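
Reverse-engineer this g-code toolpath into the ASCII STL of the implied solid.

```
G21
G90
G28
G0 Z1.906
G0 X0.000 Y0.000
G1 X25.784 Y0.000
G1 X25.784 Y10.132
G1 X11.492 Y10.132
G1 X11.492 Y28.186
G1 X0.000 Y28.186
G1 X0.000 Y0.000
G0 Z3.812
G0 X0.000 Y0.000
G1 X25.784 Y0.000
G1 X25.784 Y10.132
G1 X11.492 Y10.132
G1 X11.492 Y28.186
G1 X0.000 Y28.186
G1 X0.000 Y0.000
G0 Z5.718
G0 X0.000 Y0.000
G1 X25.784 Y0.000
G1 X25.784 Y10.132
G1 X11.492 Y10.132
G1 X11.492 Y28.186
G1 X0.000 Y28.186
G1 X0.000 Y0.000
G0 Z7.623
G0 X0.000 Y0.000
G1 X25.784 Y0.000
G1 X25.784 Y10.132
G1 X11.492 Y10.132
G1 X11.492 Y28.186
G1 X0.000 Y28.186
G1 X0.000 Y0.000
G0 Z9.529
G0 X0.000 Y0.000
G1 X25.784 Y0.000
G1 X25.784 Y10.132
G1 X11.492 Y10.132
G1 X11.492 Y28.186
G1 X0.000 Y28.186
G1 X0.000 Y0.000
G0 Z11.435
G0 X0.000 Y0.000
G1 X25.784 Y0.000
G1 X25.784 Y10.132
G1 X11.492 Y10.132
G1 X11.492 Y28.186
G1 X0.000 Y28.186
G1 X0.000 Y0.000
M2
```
solid part
  facet normal 0.0000 0.0000 -1.0000
    outer loop
      vertex 25.784 10.132 0.000
      vertex 25.784 0.000 0.000
      vertex 0.000 0.000 0.000
    endloop
  endfacet
  facet normal 0.0000 0.0000 -1.0000
    outer loop
      vertex 11.492 10.132 0.000
      vertex 25.784 10.132 0.000
      vertex 0.000 0.000 0.000
    endloop
  endfacet
  facet normal 0.0000 0.0000 -1.0000
    outer loop
      vertex 11.492 28.186 0.000
      vertex 11.492 10.132 0.000
      vertex 0.000 0.000 0.000
    endloop
  endfacet
  facet normal 0.0000 0.0000 -1.0000
    outer loop
      vertex 0.000 28.186 0.000
      vertex 11.492 28.186 0.000
      vertex 0.000 0.000 0.000
    endloop
  endfacet
  facet normal 0.0000 0.0000 1.0000
    outer loop
      vertex 0.000 0.000 11.435
      vertex 25.784 0.000 11.435
      vertex 25.784 10.132 11.435
    endloop
  endfacet
  facet normal 0.0000 0.0000 1.0000
    outer loop
      vertex 0.000 0.000 11.435
      vertex 25.784 10.132 11.435
      vertex 11.492 10.132 11.435
    endloop
  endfacet
  facet normal 0.0000 0.0000 1.0000
    outer loop
      vertex 0.000 0.000 11.435
      vertex 11.492 10.132 11.435
      vertex 11.492 28.186 11.435
    endloop
  endfacet
  facet normal 0.0000 0.0000 1.0000
    outer loop
      vertex 0.000 0.000 11.435
      vertex 11.492 28.186 11.435
      vertex 0.000 28.186 11.435
    endloop
  endfacet
  facet normal 0.0000 -1.0000 0.0000
    outer loop
      vertex 0.000 0.000 0.000
      vertex 25.784 0.000 0.000
      vertex 25.784 0.000 11.435
    endloop
  endfacet
  facet normal 0.0000 -1.0000 0.0000
    outer loop
      vertex 0.000 0.000 0.000
      vertex 25.784 0.000 11.435
      vertex 0.000 0.000 11.435
    endloop
  endfacet
  facet normal 1.0000 0.0000 0.0000
    outer loop
      vertex 25.784 0.000 0.000
      vertex 25.784 10.132 0.000
      vertex 25.784 10.132 11.435
    endloop
  endfacet
  facet normal 1.0000 0.0000 0.0000
    outer loop
      vertex 25.784 0.000 0.000
      vertex 25.784 10.132 11.435
      vertex 25.784 0.000 11.435
    endloop
  endfacet
  facet normal 0.0000 1.0000 0.0000
    outer loop
      vertex 25.784 10.132 0.000
      vertex 11.492 10.132 0.000
      vertex 11.492 10.132 11.435
    endloop
  endfacet
  facet normal 0.0000 1.0000 0.0000
    outer loop
      vertex 25.784 10.132 0.000
      vertex 11.492 10.132 11.435
      vertex 25.784 10.132 11.435
    endloop
  endfacet
  facet normal 1.0000 0.0000 0.0000
    outer loop
      vertex 11.492 10.132 0.000
      vertex 11.492 28.186 0.000
      vertex 11.492 28.186 11.435
    endloop
  endfacet
  facet normal 1.0000 0.0000 0.0000
    outer loop
      vertex 11.492 10.132 0.000
      vertex 11.492 28.186 11.435
      vertex 11.492 10.132 11.435
    endloop
  endfacet
  facet normal 0.0000 1.0000 0.0000
    outer loop
      vertex 11.492 28.186 0.000
      vertex 0.000 28.186 0.000
      vertex 0.000 28.186 11.435
    endloop
  endfacet
  facet normal 0.0000 1.0000 0.0000
    outer loop
      vertex 11.492 28.186 0.000
      vertex 0.000 28.186 11.435
      vertex 11.492 28.186 11.435
    endloop
  endfacet
  facet normal -1.0000 0.0000 0.0000
    outer loop
      vertex 0.000 28.186 0.000
      vertex 0.000 0.000 0.000
      vertex 0.000 0.000 11.435
    endloop
  endfacet
  facet normal -1.0000 0.0000 0.0000
    outer loop
      vertex 0.000 28.186 0.000
      vertex 0.000 0.000 11.435
      vertex 0.000 28.186 11.435
    endloop
  endfacet
endsolid part

The G0 Z moves step by Δz≈1.906 mm. Every layer's G1 loop is the same polygon, so the solid is a straight extrusion of it from z=0 to z≈11.4. Closing with flat bottom and top caps and triangulating gives 20 facets — an L-shaped prism: outer 25.8 × 28.2 mm, arm thicknesses ≈ 10.1 mm (horizontal) and 11.5 mm (vertical), extruded 11.4 mm in z.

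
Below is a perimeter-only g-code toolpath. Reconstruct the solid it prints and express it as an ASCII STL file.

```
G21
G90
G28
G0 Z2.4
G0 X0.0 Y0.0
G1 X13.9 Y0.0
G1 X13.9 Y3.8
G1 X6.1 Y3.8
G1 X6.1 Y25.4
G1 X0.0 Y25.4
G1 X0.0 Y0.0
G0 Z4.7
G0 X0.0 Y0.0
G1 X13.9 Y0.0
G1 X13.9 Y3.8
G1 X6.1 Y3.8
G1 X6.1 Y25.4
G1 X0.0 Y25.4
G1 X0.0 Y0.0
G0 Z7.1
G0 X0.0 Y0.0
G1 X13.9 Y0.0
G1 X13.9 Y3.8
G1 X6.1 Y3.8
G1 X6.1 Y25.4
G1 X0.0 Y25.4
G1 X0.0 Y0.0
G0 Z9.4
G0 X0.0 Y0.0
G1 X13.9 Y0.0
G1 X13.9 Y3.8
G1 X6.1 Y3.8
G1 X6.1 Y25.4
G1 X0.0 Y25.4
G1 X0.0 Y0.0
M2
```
solid part
  facet normal 0.0000 0.0000 -1.0000
    outer loop
      vertex 13.9 3.8 0.0
      vertex 13.9 0.0 0.0
      vertex 0.0 0.0 0.0
    endloop
  endfacet
  facet normal 0.0000 0.0000 -1.0000
    outer loop
      vertex 6.1 3.8 0.0
      vertex 13.9 3.8 0.0
      vertex 0.0 0.0 0.0
    endloop
  endfacet
  facet normal 0.0000 0.0000 -1.0000
    outer loop
      vertex 6.1 25.4 0.0
      vertex 6.1 3.8 0.0
      vertex 0.0 0.0 0.0
    endloop
  endfacet
  facet normal 0.0000 0.0000 -1.0000
    outer loop
      vertex 0.0 25.4 0.0
      vertex 6.1 25.4 0.0
      vertex 0.0 0.0 0.0
    endloop
  endfacet
  facet normal 0.0000 0.0000 1.0000
    outer loop
      vertex 0.0 0.0 9.4
      vertex 13.9 0.0 9.4
      vertex 13.9 3.8 9.4
    endloop
  endfacet
  facet normal 0.0000 0.0000 1.0000
    outer loop
      vertex 0.0 0.0 9.4
      vertex 13.9 3.8 9.4
      vertex 6.1 3.8 9.4
    endloop
  endfacet
  facet normal 0.0000 0.0000 1.0000
    outer loop
      vertex 0.0 0.0 9.4
      vertex 6.1 3.8 9.4
      vertex 6.1 25.4 9.4
    endloop
  endfacet
  facet normal 0.0000 0.0000 1.0000
    outer loop
      vertex 0.0 0.0 9.4
      vertex 6.1 25.4 9.4
      vertex 0.0 25.4 9.4
    endloop
  endfacet
  facet normal 0.0000 -1.0000 0.0000
    outer loop
      vertex 0.0 0.0 0.0
      vertex 13.9 0.0 0.0
      vertex 13.9 0.0 9.4
    endloop
  endfacet
  facet normal 0.0000 -1.0000 0.0000
    outer loop
      vertex 0.0 0.0 0.0
      vertex 13.9 0.0 9.4
      vertex 0.0 0.0 9.4
    endloop
  endfacet
  facet normal 1.0000 0.0000 0.0000
    outer loop
      vertex 13.9 0.0 0.0
      vertex 13.9 3.8 0.0
      vertex 13.9 3.8 9.4
    endloop
  endfacet
  facet normal 1.0000 0.0000 0.0000
    outer loop
      vertex 13.9 0.0 0.0
      vertex 13.9 3.8 9.4
      vertex 13.9 0.0 9.4
    endloop
  endfacet
  facet normal 0.0000 1.0000 0.0000
    outer loop
      vertex 13.9 3.8 0.0
      vertex 6.1 3.8 0.0
      vertex 6.1 3.8 9.4
    endloop
  endfacet
  facet normal 0.0000 1.0000 0.0000
    outer loop
      vertex 13.9 3.8 0.0
      vertex 6.1 3.8 9.4
      vertex 13.9 3.8 9.4
    endloop
  endfacet
  facet normal 1.0000 0.0000 0.0000
    outer loop
      vertex 6.1 3.8 0.0
      vertex 6.1 25.4 0.0
      vertex 6.1 25.4 9.4
    endloop
  endfacet
  facet normal 1.0000 0.0000 0.0000
    outer loop
      vertex 6.1 3.8 0.0
      vertex 6.1 25.4 9.4
      vertex 6.1 3.8 9.4
    endloop
  endfacet
  facet normal 0.0000 1.0000 0.0000
    outer loop
      vertex 6.1 25.4 0.0
      vertex 0.0 25.4 0.0
      vertex 0.0 25.4 9.4
    endloop
  endfacet
  facet normal 0.0000 1.0000 0.0000
    outer loop
      vertex 6.1 25.4 0.0
      vertex 0.0 25.4 9.4
      vertex 6.1 25.4 9.4
    endloop
  endfacet
  facet normal -1.0000 0.0000 0.0000
    outer loop
      vertex 0.0 25.4 0.0
      vertex 0.0 0.0 0.0
      vertex 0.0 0.0 9.4
    endloop
  endfacet
  facet normal -1.0000 0.0000 0.0000
    outer loop
      vertex 0.0 25.4 0.0
      vertex 0.0 0.0 9.4
      vertex 0.0 25.4 9.4
    endloop
  endfacet
endsolid part

The G0 Z moves step by Δz≈2.4 mm. Every layer's G1 loop is the same polygon, so the solid is a straight extrusion of it from z=0 to z≈9.4. Closing with flat bottom and top caps and triangulating gives 20 facets — an L-shaped prism: outer 13.9 × 25.4 mm, arm thicknesses ≈ 3.8 mm (horizontal) and 6.1 mm (vertical), extruded 9.4 mm in z.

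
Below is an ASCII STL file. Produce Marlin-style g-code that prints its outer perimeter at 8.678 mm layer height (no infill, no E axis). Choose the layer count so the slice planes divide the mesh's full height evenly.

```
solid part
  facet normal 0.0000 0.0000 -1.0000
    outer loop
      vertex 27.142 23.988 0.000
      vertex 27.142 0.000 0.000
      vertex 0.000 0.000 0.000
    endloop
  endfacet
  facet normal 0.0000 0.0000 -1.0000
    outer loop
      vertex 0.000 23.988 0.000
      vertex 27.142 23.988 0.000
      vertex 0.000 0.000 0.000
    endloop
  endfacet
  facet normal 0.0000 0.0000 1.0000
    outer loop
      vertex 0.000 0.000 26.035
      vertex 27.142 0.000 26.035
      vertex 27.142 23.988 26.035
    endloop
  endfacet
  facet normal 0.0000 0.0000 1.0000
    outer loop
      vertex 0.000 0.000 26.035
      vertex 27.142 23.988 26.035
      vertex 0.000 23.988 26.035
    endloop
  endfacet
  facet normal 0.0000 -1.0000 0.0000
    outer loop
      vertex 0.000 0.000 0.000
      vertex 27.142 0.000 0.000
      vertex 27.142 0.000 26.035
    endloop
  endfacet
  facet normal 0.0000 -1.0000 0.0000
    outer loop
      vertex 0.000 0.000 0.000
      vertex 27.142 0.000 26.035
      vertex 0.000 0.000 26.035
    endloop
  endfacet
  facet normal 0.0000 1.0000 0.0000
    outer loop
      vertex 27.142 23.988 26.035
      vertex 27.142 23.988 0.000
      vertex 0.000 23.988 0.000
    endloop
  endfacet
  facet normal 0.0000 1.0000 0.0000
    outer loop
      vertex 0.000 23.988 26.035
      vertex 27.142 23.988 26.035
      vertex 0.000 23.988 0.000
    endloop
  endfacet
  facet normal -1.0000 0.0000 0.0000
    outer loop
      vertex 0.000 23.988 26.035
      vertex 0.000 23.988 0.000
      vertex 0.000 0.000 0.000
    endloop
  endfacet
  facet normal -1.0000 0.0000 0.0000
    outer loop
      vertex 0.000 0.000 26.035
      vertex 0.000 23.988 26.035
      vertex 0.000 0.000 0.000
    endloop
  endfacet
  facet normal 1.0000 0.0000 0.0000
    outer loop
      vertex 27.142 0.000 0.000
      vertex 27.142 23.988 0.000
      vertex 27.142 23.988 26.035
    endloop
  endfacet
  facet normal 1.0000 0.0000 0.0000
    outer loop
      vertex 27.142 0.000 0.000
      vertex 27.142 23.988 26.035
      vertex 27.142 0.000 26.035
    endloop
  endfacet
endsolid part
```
; perimeter-only toolpath
G21 ; units = mm
G90 ; absolute positioning
G28 ; home
; layer 1
G0 Z8.678
G0 X0.000 Y0.000
G1 X27.142 Y0.000
G1 X27.142 Y23.988
G1 X0.000 Y23.988
G1 X0.000 Y0.000
; layer 2
G0 Z17.357
G0 X0.000 Y0.000
G1 X27.142 Y0.000
G1 X27.142 Y23.988
G1 X0.000 Y23.988
G1 X0.000 Y0.000
; layer 3
G0 Z26.035
G0 X0.000 Y0.000
G1 X27.142 Y0.000
G1 X27.142 Y23.988
G1 X0.000 Y23.988
G1 X0.000 Y0.000
M2 ; end

The solid is a rectangular box, roughly 27.1 × 24 mm footprint and 26 mm tall. Slicing at Δz = 8.678 mm — 3 equal slices spanning the solid's height, so layer i sits at z = i·h/3 — gives 3 non-empty perimeters. Each is a 4-segment closed polygon; G0 lifts to the layer z and rapids to the start vertex, then G1 traces the edges.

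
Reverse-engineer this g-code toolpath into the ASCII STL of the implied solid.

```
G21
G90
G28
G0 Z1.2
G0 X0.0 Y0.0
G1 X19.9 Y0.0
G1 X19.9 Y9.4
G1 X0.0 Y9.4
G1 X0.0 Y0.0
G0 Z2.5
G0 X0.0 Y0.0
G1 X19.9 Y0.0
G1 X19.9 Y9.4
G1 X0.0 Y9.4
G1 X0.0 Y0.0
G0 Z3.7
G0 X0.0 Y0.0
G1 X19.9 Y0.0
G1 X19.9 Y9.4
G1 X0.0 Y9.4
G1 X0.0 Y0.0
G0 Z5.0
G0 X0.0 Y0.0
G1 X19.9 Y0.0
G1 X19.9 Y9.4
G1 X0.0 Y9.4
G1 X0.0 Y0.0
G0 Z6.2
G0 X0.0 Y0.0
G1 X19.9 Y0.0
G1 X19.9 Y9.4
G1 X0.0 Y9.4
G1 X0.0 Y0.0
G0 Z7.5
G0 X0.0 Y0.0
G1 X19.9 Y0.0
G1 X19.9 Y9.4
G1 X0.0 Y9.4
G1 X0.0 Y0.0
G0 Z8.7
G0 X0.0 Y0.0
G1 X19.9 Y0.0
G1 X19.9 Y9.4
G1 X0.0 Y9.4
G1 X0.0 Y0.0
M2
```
solid part
  facet normal 0.0000 0.0000 -1.0000
    outer loop
      vertex 19.9 9.4 0.0
      vertex 19.9 0.0 0.0
      vertex 0.0 0.0 0.0
    endloop
  endfacet
  facet normal 0.0000 0.0000 -1.0000
    outer loop
      vertex 0.0 9.4 0.0
      vertex 19.9 9.4 0.0
      vertex 0.0 0.0 0.0
    endloop
  endfacet
  facet normal 0.0000 0.0000 1.0000
    outer loop
      vertex 0.0 0.0 8.7
      vertex 19.9 0.0 8.7
      vertex 19.9 9.4 8.7
    endloop
  endfacet
  facet normal 0.0000 0.0000 1.0000
    outer loop
      vertex 0.0 0.0 8.7
      vertex 19.9 9.4 8.7
      vertex 0.0 9.4 8.7
    endloop
  endfacet
  facet normal 0.0000 -1.0000 0.0000
    outer loop
      vertex 0.0 0.0 0.0
      vertex 19.9 0.0 0.0
      vertex 19.9 0.0 8.7
    endloop
  endfacet
  facet normal 0.0000 -1.0000 0.0000
    outer loop
      vertex 0.0 0.0 0.0
      vertex 19.9 0.0 8.7
      vertex 0.0 0.0 8.7
    endloop
  endfacet
  facet normal 0.0000 1.0000 0.0000
    outer loop
      vertex 19.9 9.4 8.7
      vertex 19.9 9.4 0.0
      vertex 0.0 9.4 0.0
    endloop
  endfacet
  facet normal 0.0000 1.0000 0.0000
    outer loop
      vertex 0.0 9.4 8.7
      vertex 19.9 9.4 8.7
      vertex 0.0 9.4 0.0
    endloop
  endfacet
  facet normal -1.0000 0.0000 0.0000
    outer loop
      vertex 0.0 9.4 8.7
      vertex 0.0 9.4 0.0
      vertex 0.0 0.0 0.0
    endloop
  endfacet
  facet normal -1.0000 0.0000 0.0000
    outer loop
      vertex 0.0 0.0 8.7
      vertex 0.0 9.4 8.7
      vertex 0.0 0.0 0.0
    endloop
  endfacet
  facet normal 1.0000 0.0000 0.0000
    outer loop
      vertex 19.9 0.0 0.0
      vertex 19.9 9.4 0.0
      vertex 19.9 9.4 8.7
    endloop
  endfacet
  facet normal 1.0000 0.0000 0.0000
    outer loop
      vertex 19.9 0.0 0.0
      vertex 19.9 9.4 8.7
      vertex 19.9 0.0 8.7
    endloop
  endfacet
endsolid part

The G0 Z moves step by Δz≈1.2 mm. Every layer's G1 loop is the same polygon, so the solid is a straight extrusion of it from z=0 to z≈8.7. Closing with flat bottom and top caps and triangulating gives 12 facets — a rectangular box, roughly 19.9 × 9.4 mm footprint and 8.7 mm tall.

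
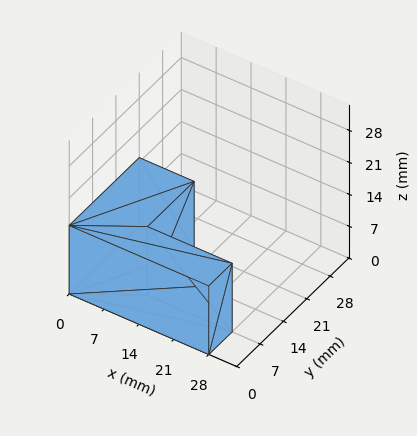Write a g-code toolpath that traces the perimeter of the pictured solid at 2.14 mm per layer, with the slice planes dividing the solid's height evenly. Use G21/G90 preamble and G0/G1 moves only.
Reading the render: the shape is an L-shaped prism: outer 28 × 21 mm, arm thicknesses ≈ 7 mm (horizontal) and 11 mm (vertical), extruded 15 mm in z (dimensions read to the nearest mm from the axis ticks). For the g-code, the solid's height is divided into equal slices at the stated Δz and each level perimeter traced with G1 moves after a G0 lift.

; perimeter-only toolpath
G21 ; units = mm
G90 ; absolute positioning
G28 ; home
; layer 1
G0 Z2.14
G0 X0.00 Y0.00
G1 X28.00 Y0.00
G1 X28.00 Y7.00
G1 X11.00 Y7.00
G1 X11.00 Y21.00
G1 X0.00 Y21.00
G1 X0.00 Y0.00
; layer 2
G0 Z4.29
G0 X0.00 Y0.00
G1 X28.00 Y0.00
G1 X28.00 Y7.00
G1 X11.00 Y7.00
G1 X11.00 Y21.00
G1 X0.00 Y21.00
G1 X0.00 Y0.00
; layer 3
G0 Z6.43
G0 X0.00 Y0.00
G1 X28.00 Y0.00
G1 X28.00 Y7.00
G1 X11.00 Y7.00
G1 X11.00 Y21.00
G1 X0.00 Y21.00
G1 X0.00 Y0.00
; layer 4
G0 Z8.57
G0 X0.00 Y0.00
G1 X28.00 Y0.00
G1 X28.00 Y7.00
G1 X11.00 Y7.00
G1 X11.00 Y21.00
G1 X0.00 Y21.00
G1 X0.00 Y0.00
; layer 5
G0 Z10.71
G0 X0.00 Y0.00
G1 X28.00 Y0.00
G1 X28.00 Y7.00
G1 X11.00 Y7.00
G1 X11.00 Y21.00
G1 X0.00 Y21.00
G1 X0.00 Y0.00
; layer 6
G0 Z12.86
G0 X0.00 Y0.00
G1 X28.00 Y0.00
G1 X28.00 Y7.00
G1 X11.00 Y7.00
G1 X11.00 Y21.00
G1 X0.00 Y21.00
G1 X0.00 Y0.00
; layer 7
G0 Z15.00
G0 X0.00 Y0.00
G1 X28.00 Y0.00
G1 X28.00 Y7.00
G1 X11.00 Y7.00
G1 X11.00 Y21.00
G1 X0.00 Y21.00
G1 X0.00 Y0.00
M2 ; end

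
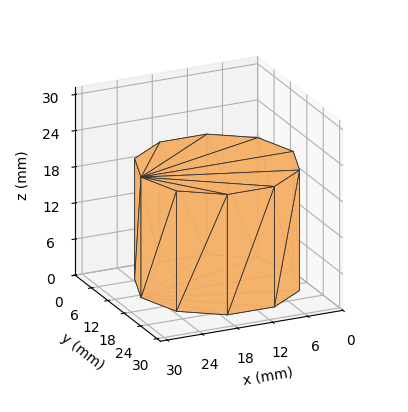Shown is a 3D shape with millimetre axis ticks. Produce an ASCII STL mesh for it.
Reading the render: the shape is a regular 10-sided prism (a cylinder approximated with 10 flat sides), circumscribed radius ≈ 13 mm, height ≈ 20 mm (dimensions read to the nearest mm from the axis ticks). For the STL, each face is triangulated and given an outward normal.

solid part
  facet normal 0.0000 0.0000 -1.0000
    outer loop
      vertex 17.02 25.36 0.00
      vertex 23.52 20.64 0.00
      vertex 26.00 13.00 0.00
    endloop
  endfacet
  facet normal 0.0000 0.0000 -1.0000
    outer loop
      vertex 8.98 25.36 0.00
      vertex 17.02 25.36 0.00
      vertex 26.00 13.00 0.00
    endloop
  endfacet
  facet normal 0.0000 0.0000 -1.0000
    outer loop
      vertex 2.48 20.64 0.00
      vertex 8.98 25.36 0.00
      vertex 26.00 13.00 0.00
    endloop
  endfacet
  facet normal 0.0000 0.0000 -1.0000
    outer loop
      vertex 0.00 13.00 0.00
      vertex 2.48 20.64 0.00
      vertex 26.00 13.00 0.00
    endloop
  endfacet
  facet normal 0.0000 0.0000 -1.0000
    outer loop
      vertex 2.48 5.36 0.00
      vertex 0.00 13.00 0.00
      vertex 26.00 13.00 0.00
    endloop
  endfacet
  facet normal 0.0000 0.0000 -1.0000
    outer loop
      vertex 8.98 0.64 0.00
      vertex 2.48 5.36 0.00
      vertex 26.00 13.00 0.00
    endloop
  endfacet
  facet normal 0.0000 0.0000 -1.0000
    outer loop
      vertex 17.02 0.64 0.00
      vertex 8.98 0.64 0.00
      vertex 26.00 13.00 0.00
    endloop
  endfacet
  facet normal 0.0000 0.0000 -1.0000
    outer loop
      vertex 23.52 5.36 0.00
      vertex 17.02 0.64 0.00
      vertex 26.00 13.00 0.00
    endloop
  endfacet
  facet normal 0.0000 0.0000 1.0000
    outer loop
      vertex 26.00 13.00 20.00
      vertex 23.52 20.64 20.00
      vertex 17.02 25.36 20.00
    endloop
  endfacet
  facet normal 0.0000 0.0000 1.0000
    outer loop
      vertex 26.00 13.00 20.00
      vertex 17.02 25.36 20.00
      vertex 8.98 25.36 20.00
    endloop
  endfacet
  facet normal 0.0000 0.0000 1.0000
    outer loop
      vertex 26.00 13.00 20.00
      vertex 8.98 25.36 20.00
      vertex 2.48 20.64 20.00
    endloop
  endfacet
  facet normal 0.0000 0.0000 1.0000
    outer loop
      vertex 26.00 13.00 20.00
      vertex 2.48 20.64 20.00
      vertex 0.00 13.00 20.00
    endloop
  endfacet
  facet normal 0.0000 0.0000 1.0000
    outer loop
      vertex 26.00 13.00 20.00
      vertex 0.00 13.00 20.00
      vertex 2.48 5.36 20.00
    endloop
  endfacet
  facet normal 0.0000 0.0000 1.0000
    outer loop
      vertex 26.00 13.00 20.00
      vertex 2.48 5.36 20.00
      vertex 8.98 0.64 20.00
    endloop
  endfacet
  facet normal 0.0000 0.0000 1.0000
    outer loop
      vertex 26.00 13.00 20.00
      vertex 8.98 0.64 20.00
      vertex 17.02 0.64 20.00
    endloop
  endfacet
  facet normal 0.0000 0.0000 1.0000
    outer loop
      vertex 26.00 13.00 20.00
      vertex 17.02 0.64 20.00
      vertex 23.52 5.36 20.00
    endloop
  endfacet
  facet normal 0.9511 0.3087 0.0000
    outer loop
      vertex 26.00 13.00 0.00
      vertex 23.52 20.64 0.00
      vertex 23.52 20.64 20.00
    endloop
  endfacet
  facet normal 0.9511 0.3087 0.0000
    outer loop
      vertex 26.00 13.00 0.00
      vertex 23.52 20.64 20.00
      vertex 26.00 13.00 20.00
    endloop
  endfacet
  facet normal 0.5876 0.8092 0.0000
    outer loop
      vertex 23.52 20.64 0.00
      vertex 17.02 25.36 0.00
      vertex 17.02 25.36 20.00
    endloop
  endfacet
  facet normal 0.5876 0.8092 0.0000
    outer loop
      vertex 23.52 20.64 0.00
      vertex 17.02 25.36 20.00
      vertex 23.52 20.64 20.00
    endloop
  endfacet
  facet normal 0.0000 1.0000 0.0000
    outer loop
      vertex 17.02 25.36 0.00
      vertex 8.98 25.36 0.00
      vertex 8.98 25.36 20.00
    endloop
  endfacet
  facet normal 0.0000 1.0000 0.0000
    outer loop
      vertex 17.02 25.36 0.00
      vertex 8.98 25.36 20.00
      vertex 17.02 25.36 20.00
    endloop
  endfacet
  facet normal -0.5876 0.8092 0.0000
    outer loop
      vertex 8.98 25.36 0.00
      vertex 2.48 20.64 0.00
      vertex 2.48 20.64 20.00
    endloop
  endfacet
  facet normal -0.5876 0.8092 0.0000
    outer loop
      vertex 8.98 25.36 0.00
      vertex 2.48 20.64 20.00
      vertex 8.98 25.36 20.00
    endloop
  endfacet
  facet normal -0.9511 0.3087 0.0000
    outer loop
      vertex 2.48 20.64 0.00
      vertex 0.00 13.00 0.00
      vertex 0.00 13.00 20.00
    endloop
  endfacet
  facet normal -0.9511 0.3087 0.0000
    outer loop
      vertex 2.48 20.64 0.00
      vertex 0.00 13.00 20.00
      vertex 2.48 20.64 20.00
    endloop
  endfacet
  facet normal -0.9511 -0.3087 0.0000
    outer loop
      vertex 0.00 13.00 0.00
      vertex 2.48 5.36 0.00
      vertex 2.48 5.36 20.00
    endloop
  endfacet
  facet normal -0.9511 -0.3087 0.0000
    outer loop
      vertex 0.00 13.00 0.00
      vertex 2.48 5.36 20.00
      vertex 0.00 13.00 20.00
    endloop
  endfacet
  facet normal -0.5876 -0.8092 0.0000
    outer loop
      vertex 2.48 5.36 0.00
      vertex 8.98 0.64 0.00
      vertex 8.98 0.64 20.00
    endloop
  endfacet
  facet normal -0.5876 -0.8092 0.0000
    outer loop
      vertex 2.48 5.36 0.00
      vertex 8.98 0.64 20.00
      vertex 2.48 5.36 20.00
    endloop
  endfacet
  facet normal 0.0000 -1.0000 0.0000
    outer loop
      vertex 8.98 0.64 0.00
      vertex 17.02 0.64 0.00
      vertex 17.02 0.64 20.00
    endloop
  endfacet
  facet normal 0.0000 -1.0000 0.0000
    outer loop
      vertex 8.98 0.64 0.00
      vertex 17.02 0.64 20.00
      vertex 8.98 0.64 20.00
    endloop
  endfacet
  facet normal 0.5876 -0.8092 0.0000
    outer loop
      vertex 17.02 0.64 0.00
      vertex 23.52 5.36 0.00
      vertex 23.52 5.36 20.00
    endloop
  endfacet
  facet normal 0.5876 -0.8092 0.0000
    outer loop
      vertex 17.02 0.64 0.00
      vertex 23.52 5.36 20.00
      vertex 17.02 0.64 20.00
    endloop
  endfacet
  facet normal 0.9511 -0.3087 0.0000
    outer loop
      vertex 23.52 5.36 0.00
      vertex 26.00 13.00 0.00
      vertex 26.00 13.00 20.00
    endloop
  endfacet
  facet normal 0.9511 -0.3087 0.0000
    outer loop
      vertex 23.52 5.36 0.00
      vertex 26.00 13.00 20.00
      vertex 23.52 5.36 20.00
    endloop
  endfacet
endsolid part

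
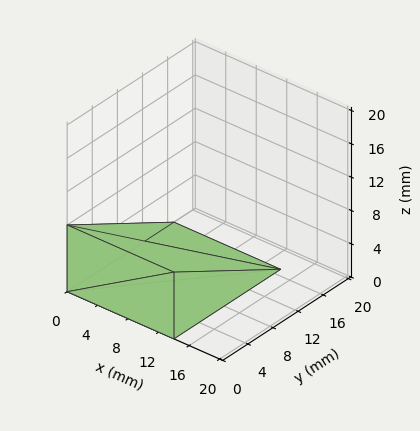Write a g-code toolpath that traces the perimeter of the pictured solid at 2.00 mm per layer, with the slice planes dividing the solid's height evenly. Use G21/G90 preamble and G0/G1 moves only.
Reading the render: the shape is a wedge (ramp): 14 × 17 mm base, rising to 8 mm along the y=0 edge and sloping linearly to z=0 at y=17 (dimensions read to the nearest mm from the axis ticks). For the g-code, the solid's height is divided into equal slices at the stated Δz and each level perimeter traced with G1 moves after a G0 lift.

; perimeter-only toolpath
G21 ; units = mm
G90 ; absolute positioning
G28 ; home
; layer 1
G0 Z2.00
G0 X0.00 Y0.00
G1 X14.00 Y0.00
G1 X14.00 Y12.75
G1 X0.00 Y12.75
G1 X0.00 Y0.00
; layer 2
G0 Z4.00
G0 X0.00 Y0.00
G1 X14.00 Y0.00
G1 X14.00 Y8.50
G1 X0.00 Y8.50
G1 X0.00 Y0.00
; layer 3
G0 Z6.00
G0 X0.00 Y0.00
G1 X14.00 Y0.00
G1 X14.00 Y4.25
G1 X0.00 Y4.25
G1 X0.00 Y0.00
M2 ; end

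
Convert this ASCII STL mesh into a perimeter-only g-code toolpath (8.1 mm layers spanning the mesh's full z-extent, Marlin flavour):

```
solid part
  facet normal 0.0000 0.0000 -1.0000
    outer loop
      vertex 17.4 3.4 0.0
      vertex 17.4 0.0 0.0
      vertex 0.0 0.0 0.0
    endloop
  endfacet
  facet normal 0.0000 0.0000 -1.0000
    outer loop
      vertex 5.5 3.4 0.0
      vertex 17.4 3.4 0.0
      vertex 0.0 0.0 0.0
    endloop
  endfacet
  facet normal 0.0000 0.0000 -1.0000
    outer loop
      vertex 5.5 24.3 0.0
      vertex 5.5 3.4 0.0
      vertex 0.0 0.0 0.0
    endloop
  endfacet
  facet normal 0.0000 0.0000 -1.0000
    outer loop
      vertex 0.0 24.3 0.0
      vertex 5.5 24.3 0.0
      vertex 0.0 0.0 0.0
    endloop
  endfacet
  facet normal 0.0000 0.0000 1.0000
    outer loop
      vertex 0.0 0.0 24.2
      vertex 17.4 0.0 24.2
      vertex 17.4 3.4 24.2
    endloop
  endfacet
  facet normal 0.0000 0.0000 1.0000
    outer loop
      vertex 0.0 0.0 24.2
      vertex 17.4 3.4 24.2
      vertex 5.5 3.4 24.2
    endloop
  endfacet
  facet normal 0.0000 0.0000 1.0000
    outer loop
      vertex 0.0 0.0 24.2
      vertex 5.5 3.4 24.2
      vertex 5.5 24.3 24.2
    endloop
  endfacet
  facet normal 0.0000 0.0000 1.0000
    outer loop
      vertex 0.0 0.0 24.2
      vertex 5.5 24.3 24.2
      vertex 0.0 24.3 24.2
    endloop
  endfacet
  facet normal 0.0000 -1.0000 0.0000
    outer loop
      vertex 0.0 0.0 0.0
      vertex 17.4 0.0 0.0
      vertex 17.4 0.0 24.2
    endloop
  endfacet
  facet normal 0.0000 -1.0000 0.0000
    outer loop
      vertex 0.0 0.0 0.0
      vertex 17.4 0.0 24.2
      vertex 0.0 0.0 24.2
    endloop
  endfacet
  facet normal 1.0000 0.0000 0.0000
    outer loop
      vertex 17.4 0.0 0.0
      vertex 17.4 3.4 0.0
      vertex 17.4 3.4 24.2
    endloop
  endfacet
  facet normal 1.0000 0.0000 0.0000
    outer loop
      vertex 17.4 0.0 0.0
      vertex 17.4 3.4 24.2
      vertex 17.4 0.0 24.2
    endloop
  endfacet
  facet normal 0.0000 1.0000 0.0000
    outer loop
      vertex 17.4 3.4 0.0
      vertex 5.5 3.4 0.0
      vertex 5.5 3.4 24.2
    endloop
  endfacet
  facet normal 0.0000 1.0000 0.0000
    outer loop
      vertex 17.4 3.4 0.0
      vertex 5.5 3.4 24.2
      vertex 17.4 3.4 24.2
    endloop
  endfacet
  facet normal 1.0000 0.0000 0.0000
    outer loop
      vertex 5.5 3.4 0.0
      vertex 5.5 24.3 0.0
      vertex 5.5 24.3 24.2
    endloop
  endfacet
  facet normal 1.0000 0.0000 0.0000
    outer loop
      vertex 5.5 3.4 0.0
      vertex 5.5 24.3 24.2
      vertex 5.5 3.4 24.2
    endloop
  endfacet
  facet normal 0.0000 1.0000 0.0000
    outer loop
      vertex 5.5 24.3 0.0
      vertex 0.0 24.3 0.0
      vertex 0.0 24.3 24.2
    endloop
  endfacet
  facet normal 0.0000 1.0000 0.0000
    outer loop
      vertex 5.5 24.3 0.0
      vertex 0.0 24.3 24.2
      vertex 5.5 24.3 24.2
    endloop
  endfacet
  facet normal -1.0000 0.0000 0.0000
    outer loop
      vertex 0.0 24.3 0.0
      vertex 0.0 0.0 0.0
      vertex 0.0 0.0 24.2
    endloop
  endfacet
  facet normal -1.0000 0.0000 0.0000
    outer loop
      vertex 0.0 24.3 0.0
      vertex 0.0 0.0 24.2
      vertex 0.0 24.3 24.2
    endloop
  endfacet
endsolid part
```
; perimeter-only toolpath
G21 ; units = mm
G90 ; absolute positioning
G28 ; home
; layer 1
G0 Z8.1
G0 X0.0 Y0.0
G1 X17.4 Y0.0
G1 X17.4 Y3.4
G1 X5.5 Y3.4
G1 X5.5 Y24.3
G1 X0.0 Y24.3
G1 X0.0 Y0.0
; layer 2
G0 Z16.1
G0 X0.0 Y0.0
G1 X17.4 Y0.0
G1 X17.4 Y3.4
G1 X5.5 Y3.4
G1 X5.5 Y24.3
G1 X0.0 Y24.3
G1 X0.0 Y0.0
; layer 3
G0 Z24.2
G0 X0.0 Y0.0
G1 X17.4 Y0.0
G1 X17.4 Y3.4
G1 X5.5 Y3.4
G1 X5.5 Y24.3
G1 X0.0 Y24.3
G1 X0.0 Y0.0
M2 ; end

The solid is an L-shaped prism: outer 17.4 × 24.3 mm, arm thicknesses ≈ 3.4 mm (horizontal) and 5.5 mm (vertical), extruded 24.2 mm in z. Slicing at Δz = 8.1 mm — 3 equal slices spanning the solid's height, so layer i sits at z = i·h/3 — gives 3 non-empty perimeters. Each is a 6-segment closed polygon; G0 lifts to the layer z and rapids to the start vertex, then G1 traces the edges.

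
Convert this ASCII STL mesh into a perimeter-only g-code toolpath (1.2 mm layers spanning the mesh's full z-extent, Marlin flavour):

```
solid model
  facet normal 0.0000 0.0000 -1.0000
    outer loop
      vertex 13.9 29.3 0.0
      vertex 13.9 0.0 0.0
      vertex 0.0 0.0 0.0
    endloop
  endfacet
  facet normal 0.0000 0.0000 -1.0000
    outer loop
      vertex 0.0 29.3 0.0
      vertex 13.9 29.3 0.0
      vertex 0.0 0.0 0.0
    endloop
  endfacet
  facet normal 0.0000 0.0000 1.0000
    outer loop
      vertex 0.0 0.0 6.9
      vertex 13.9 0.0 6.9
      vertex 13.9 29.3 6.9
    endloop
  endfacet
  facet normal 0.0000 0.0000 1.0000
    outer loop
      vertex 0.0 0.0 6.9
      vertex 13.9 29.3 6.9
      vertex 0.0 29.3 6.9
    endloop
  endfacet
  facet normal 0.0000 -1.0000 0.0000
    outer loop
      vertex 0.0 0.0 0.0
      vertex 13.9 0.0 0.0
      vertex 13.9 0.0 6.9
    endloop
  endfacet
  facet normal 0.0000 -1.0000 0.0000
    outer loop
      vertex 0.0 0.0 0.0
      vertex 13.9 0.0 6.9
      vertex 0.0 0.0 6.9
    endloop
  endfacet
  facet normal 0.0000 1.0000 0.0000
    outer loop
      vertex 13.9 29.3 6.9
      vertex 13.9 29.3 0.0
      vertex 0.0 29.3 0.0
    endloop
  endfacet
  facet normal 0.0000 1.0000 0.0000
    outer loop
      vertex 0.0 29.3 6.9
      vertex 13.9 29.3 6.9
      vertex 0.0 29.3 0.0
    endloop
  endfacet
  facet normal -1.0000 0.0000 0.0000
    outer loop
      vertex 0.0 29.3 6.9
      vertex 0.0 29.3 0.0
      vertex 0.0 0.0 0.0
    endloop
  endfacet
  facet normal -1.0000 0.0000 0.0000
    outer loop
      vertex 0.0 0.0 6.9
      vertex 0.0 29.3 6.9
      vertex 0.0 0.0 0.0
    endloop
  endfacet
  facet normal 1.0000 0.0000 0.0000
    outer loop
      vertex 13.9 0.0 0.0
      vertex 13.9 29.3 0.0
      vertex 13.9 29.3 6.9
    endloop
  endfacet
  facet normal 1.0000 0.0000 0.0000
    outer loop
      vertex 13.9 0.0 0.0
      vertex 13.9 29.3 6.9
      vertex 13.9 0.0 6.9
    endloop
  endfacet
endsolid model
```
; perimeter-only toolpath
G21 ; units = mm
G90 ; absolute positioning
G28 ; home
; layer 1
G0 Z1.2
G0 X0.0 Y0.0
G1 X13.9 Y0.0
G1 X13.9 Y29.3
G1 X0.0 Y29.3
G1 X0.0 Y0.0
; layer 2
G0 Z2.3
G0 X0.0 Y0.0
G1 X13.9 Y0.0
G1 X13.9 Y29.3
G1 X0.0 Y29.3
G1 X0.0 Y0.0
; layer 3
G0 Z3.5
G0 X0.0 Y0.0
G1 X13.9 Y0.0
G1 X13.9 Y29.3
G1 X0.0 Y29.3
G1 X0.0 Y0.0
; layer 4
G0 Z4.6
G0 X0.0 Y0.0
G1 X13.9 Y0.0
G1 X13.9 Y29.3
G1 X0.0 Y29.3
G1 X0.0 Y0.0
; layer 5
G0 Z5.8
G0 X0.0 Y0.0
G1 X13.9 Y0.0
G1 X13.9 Y29.3
G1 X0.0 Y29.3
G1 X0.0 Y0.0
; layer 6
G0 Z6.9
G0 X0.0 Y0.0
G1 X13.9 Y0.0
G1 X13.9 Y29.3
G1 X0.0 Y29.3
G1 X0.0 Y0.0
M2 ; end

The solid is a rectangular box, roughly 13.9 × 29.3 mm footprint and 6.9 mm tall. Slicing at Δz = 1.2 mm — 6 equal slices spanning the solid's height, so layer i sits at z = i·h/6 — gives 6 non-empty perimeters. Each is a 4-segment closed polygon; G0 lifts to the layer z and rapids to the start vertex, then G1 traces the edges.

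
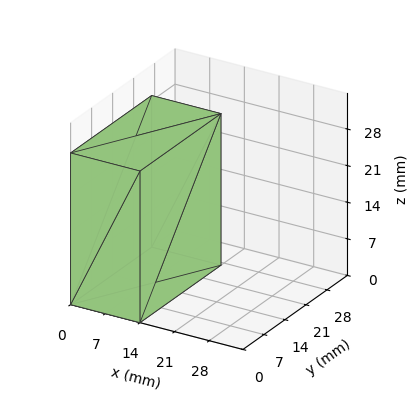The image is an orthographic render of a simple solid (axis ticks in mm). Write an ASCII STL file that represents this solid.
Reading the render: the shape is a rectangular box, roughly 14 × 27 mm footprint and 29 mm tall (dimensions read to the nearest mm from the axis ticks). For the STL, each face is triangulated and given an outward normal.

solid part
  facet normal 0.0000 0.0000 -1.0000
    outer loop
      vertex 14.0 27.0 0.0
      vertex 14.0 0.0 0.0
      vertex 0.0 0.0 0.0
    endloop
  endfacet
  facet normal 0.0000 0.0000 -1.0000
    outer loop
      vertex 0.0 27.0 0.0
      vertex 14.0 27.0 0.0
      vertex 0.0 0.0 0.0
    endloop
  endfacet
  facet normal 0.0000 0.0000 1.0000
    outer loop
      vertex 0.0 0.0 29.0
      vertex 14.0 0.0 29.0
      vertex 14.0 27.0 29.0
    endloop
  endfacet
  facet normal 0.0000 0.0000 1.0000
    outer loop
      vertex 0.0 0.0 29.0
      vertex 14.0 27.0 29.0
      vertex 0.0 27.0 29.0
    endloop
  endfacet
  facet normal 0.0000 -1.0000 0.0000
    outer loop
      vertex 0.0 0.0 0.0
      vertex 14.0 0.0 0.0
      vertex 14.0 0.0 29.0
    endloop
  endfacet
  facet normal 0.0000 -1.0000 0.0000
    outer loop
      vertex 0.0 0.0 0.0
      vertex 14.0 0.0 29.0
      vertex 0.0 0.0 29.0
    endloop
  endfacet
  facet normal 0.0000 1.0000 0.0000
    outer loop
      vertex 14.0 27.0 29.0
      vertex 14.0 27.0 0.0
      vertex 0.0 27.0 0.0
    endloop
  endfacet
  facet normal 0.0000 1.0000 0.0000
    outer loop
      vertex 0.0 27.0 29.0
      vertex 14.0 27.0 29.0
      vertex 0.0 27.0 0.0
    endloop
  endfacet
  facet normal -1.0000 0.0000 0.0000
    outer loop
      vertex 0.0 27.0 29.0
      vertex 0.0 27.0 0.0
      vertex 0.0 0.0 0.0
    endloop
  endfacet
  facet normal -1.0000 0.0000 0.0000
    outer loop
      vertex 0.0 0.0 29.0
      vertex 0.0 27.0 29.0
      vertex 0.0 0.0 0.0
    endloop
  endfacet
  facet normal 1.0000 0.0000 0.0000
    outer loop
      vertex 14.0 0.0 0.0
      vertex 14.0 27.0 0.0
      vertex 14.0 27.0 29.0
    endloop
  endfacet
  facet normal 1.0000 0.0000 0.0000
    outer loop
      vertex 14.0 0.0 0.0
      vertex 14.0 27.0 29.0
      vertex 14.0 0.0 29.0
    endloop
  endfacet
endsolid part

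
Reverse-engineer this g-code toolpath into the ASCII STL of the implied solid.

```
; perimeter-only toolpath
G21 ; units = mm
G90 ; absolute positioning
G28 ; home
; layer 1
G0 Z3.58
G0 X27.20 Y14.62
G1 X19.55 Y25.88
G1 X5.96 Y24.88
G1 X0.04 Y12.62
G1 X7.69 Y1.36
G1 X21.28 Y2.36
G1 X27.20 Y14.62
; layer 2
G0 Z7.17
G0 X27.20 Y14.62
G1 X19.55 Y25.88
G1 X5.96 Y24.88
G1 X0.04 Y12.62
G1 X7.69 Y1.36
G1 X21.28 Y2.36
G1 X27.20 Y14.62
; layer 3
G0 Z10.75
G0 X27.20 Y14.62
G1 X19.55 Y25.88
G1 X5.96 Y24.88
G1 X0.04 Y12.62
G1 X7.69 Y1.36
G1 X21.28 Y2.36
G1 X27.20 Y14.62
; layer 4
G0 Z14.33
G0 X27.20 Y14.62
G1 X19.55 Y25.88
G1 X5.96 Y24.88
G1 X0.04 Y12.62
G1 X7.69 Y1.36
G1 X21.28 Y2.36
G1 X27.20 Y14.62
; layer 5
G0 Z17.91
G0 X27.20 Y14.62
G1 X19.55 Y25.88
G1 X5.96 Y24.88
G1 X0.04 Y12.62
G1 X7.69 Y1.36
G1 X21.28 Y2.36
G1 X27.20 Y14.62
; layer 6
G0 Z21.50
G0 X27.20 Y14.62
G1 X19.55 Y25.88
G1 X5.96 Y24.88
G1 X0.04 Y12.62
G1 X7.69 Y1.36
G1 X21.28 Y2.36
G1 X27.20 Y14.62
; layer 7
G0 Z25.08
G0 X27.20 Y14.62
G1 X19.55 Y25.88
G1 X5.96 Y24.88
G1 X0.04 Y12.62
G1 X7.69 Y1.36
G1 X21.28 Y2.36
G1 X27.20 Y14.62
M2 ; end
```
solid part
  facet normal 0.0000 0.0000 -1.0000
    outer loop
      vertex 5.96 24.88 0.00
      vertex 19.55 25.88 0.00
      vertex 27.20 14.62 0.00
    endloop
  endfacet
  facet normal 0.0000 0.0000 -1.0000
    outer loop
      vertex 0.04 12.62 0.00
      vertex 5.96 24.88 0.00
      vertex 27.20 14.62 0.00
    endloop
  endfacet
  facet normal 0.0000 0.0000 -1.0000
    outer loop
      vertex 7.69 1.36 0.00
      vertex 0.04 12.62 0.00
      vertex 27.20 14.62 0.00
    endloop
  endfacet
  facet normal 0.0000 0.0000 -1.0000
    outer loop
      vertex 21.28 2.36 0.00
      vertex 7.69 1.36 0.00
      vertex 27.20 14.62 0.00
    endloop
  endfacet
  facet normal 0.0000 0.0000 1.0000
    outer loop
      vertex 27.20 14.62 25.08
      vertex 19.55 25.88 25.08
      vertex 5.96 24.88 25.08
    endloop
  endfacet
  facet normal 0.0000 0.0000 1.0000
    outer loop
      vertex 27.20 14.62 25.08
      vertex 5.96 24.88 25.08
      vertex 0.04 12.62 25.08
    endloop
  endfacet
  facet normal 0.0000 0.0000 1.0000
    outer loop
      vertex 27.20 14.62 25.08
      vertex 0.04 12.62 25.08
      vertex 7.69 1.36 25.08
    endloop
  endfacet
  facet normal 0.0000 0.0000 1.0000
    outer loop
      vertex 27.20 14.62 25.08
      vertex 7.69 1.36 25.08
      vertex 21.28 2.36 25.08
    endloop
  endfacet
  facet normal 0.8272 0.5620 0.0000
    outer loop
      vertex 27.20 14.62 0.00
      vertex 19.55 25.88 0.00
      vertex 19.55 25.88 25.08
    endloop
  endfacet
  facet normal 0.8272 0.5620 0.0000
    outer loop
      vertex 27.20 14.62 0.00
      vertex 19.55 25.88 25.08
      vertex 27.20 14.62 25.08
    endloop
  endfacet
  facet normal -0.0734 0.9973 0.0000
    outer loop
      vertex 19.55 25.88 0.00
      vertex 5.96 24.88 0.00
      vertex 5.96 24.88 25.08
    endloop
  endfacet
  facet normal -0.0734 0.9973 0.0000
    outer loop
      vertex 19.55 25.88 0.00
      vertex 5.96 24.88 25.08
      vertex 19.55 25.88 25.08
    endloop
  endfacet
  facet normal -0.9005 0.4348 0.0000
    outer loop
      vertex 5.96 24.88 0.00
      vertex 0.04 12.62 0.00
      vertex 0.04 12.62 25.08
    endloop
  endfacet
  facet normal -0.9005 0.4348 0.0000
    outer loop
      vertex 5.96 24.88 0.00
      vertex 0.04 12.62 25.08
      vertex 5.96 24.88 25.08
    endloop
  endfacet
  facet normal -0.8272 -0.5620 0.0000
    outer loop
      vertex 0.04 12.62 0.00
      vertex 7.69 1.36 0.00
      vertex 7.69 1.36 25.08
    endloop
  endfacet
  facet normal -0.8272 -0.5620 0.0000
    outer loop
      vertex 0.04 12.62 0.00
      vertex 7.69 1.36 25.08
      vertex 0.04 12.62 25.08
    endloop
  endfacet
  facet normal 0.0734 -0.9973 0.0000
    outer loop
      vertex 7.69 1.36 0.00
      vertex 21.28 2.36 0.00
      vertex 21.28 2.36 25.08
    endloop
  endfacet
  facet normal 0.0734 -0.9973 0.0000
    outer loop
      vertex 7.69 1.36 0.00
      vertex 21.28 2.36 25.08
      vertex 7.69 1.36 25.08
    endloop
  endfacet
  facet normal 0.9005 -0.4348 0.0000
    outer loop
      vertex 21.28 2.36 0.00
      vertex 27.20 14.62 0.00
      vertex 27.20 14.62 25.08
    endloop
  endfacet
  facet normal 0.9005 -0.4348 0.0000
    outer loop
      vertex 21.28 2.36 0.00
      vertex 27.20 14.62 25.08
      vertex 21.28 2.36 25.08
    endloop
  endfacet
endsolid part

The G0 Z moves step by Δz≈3.58 mm. Every layer's G1 loop is the same polygon, so the solid is a straight extrusion of it from z=0 to z≈25.1. Closing with flat bottom and top caps and triangulating gives 20 facets — a regular 6-sided prism (a cylinder approximated with 6 flat sides), circumscribed radius ≈ 13.6 mm, height ≈ 25.1 mm.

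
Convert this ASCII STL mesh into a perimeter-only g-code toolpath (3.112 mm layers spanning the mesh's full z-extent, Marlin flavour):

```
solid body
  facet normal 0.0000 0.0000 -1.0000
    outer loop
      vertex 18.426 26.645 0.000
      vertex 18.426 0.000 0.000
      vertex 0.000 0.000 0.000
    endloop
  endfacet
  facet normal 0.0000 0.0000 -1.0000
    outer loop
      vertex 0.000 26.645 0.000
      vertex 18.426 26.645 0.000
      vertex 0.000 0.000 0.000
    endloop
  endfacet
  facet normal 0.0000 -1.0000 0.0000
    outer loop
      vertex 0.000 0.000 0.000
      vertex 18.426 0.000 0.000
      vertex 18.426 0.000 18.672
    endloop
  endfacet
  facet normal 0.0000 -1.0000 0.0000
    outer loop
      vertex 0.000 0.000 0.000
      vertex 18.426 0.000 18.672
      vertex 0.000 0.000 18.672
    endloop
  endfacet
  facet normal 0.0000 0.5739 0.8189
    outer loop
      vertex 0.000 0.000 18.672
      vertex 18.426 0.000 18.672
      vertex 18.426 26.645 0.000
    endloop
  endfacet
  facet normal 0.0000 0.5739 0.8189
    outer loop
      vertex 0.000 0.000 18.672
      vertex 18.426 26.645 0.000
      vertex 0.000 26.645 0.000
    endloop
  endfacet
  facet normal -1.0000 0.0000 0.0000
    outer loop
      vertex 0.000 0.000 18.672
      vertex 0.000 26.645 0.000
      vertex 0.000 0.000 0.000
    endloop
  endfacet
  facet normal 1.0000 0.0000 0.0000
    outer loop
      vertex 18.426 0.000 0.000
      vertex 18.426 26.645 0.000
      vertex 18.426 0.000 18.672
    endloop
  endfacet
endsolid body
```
; perimeter-only toolpath
G21 ; units = mm
G90 ; absolute positioning
G28 ; home
; layer 1
G0 Z3.112
G0 X0.000 Y0.000
G1 X18.426 Y0.000
G1 X18.426 Y22.204
G1 X0.000 Y22.204
G1 X0.000 Y0.000
; layer 2
G0 Z6.224
G0 X0.000 Y0.000
G1 X18.426 Y0.000
G1 X18.426 Y17.763
G1 X0.000 Y17.763
G1 X0.000 Y0.000
; layer 3
G0 Z9.336
G0 X0.000 Y0.000
G1 X18.426 Y0.000
G1 X18.426 Y13.322
G1 X0.000 Y13.322
G1 X0.000 Y0.000
; layer 4
G0 Z12.448
G0 X0.000 Y0.000
G1 X18.426 Y0.000
G1 X18.426 Y8.882
G1 X0.000 Y8.882
G1 X0.000 Y0.000
; layer 5
G0 Z15.560
G0 X0.000 Y0.000
G1 X18.426 Y0.000
G1 X18.426 Y4.441
G1 X0.000 Y4.441
G1 X0.000 Y0.000
M2 ; end

The solid is a wedge (ramp): 18.4 × 26.6 mm base, rising to 18.7 mm along the y=0 edge and sloping linearly to z=0 at y=26.6. Slicing at Δz = 3.112 mm — 6 equal slices spanning the solid's height, so layer i sits at z = i·h/6 — gives 5 non-empty perimeters. Each is a 4-segment closed polygon; G0 lifts to the layer z and rapids to the start vertex, then G1 traces the edges. The cross-section shrinks linearly with z (the slice at the apex is degenerate and omitted).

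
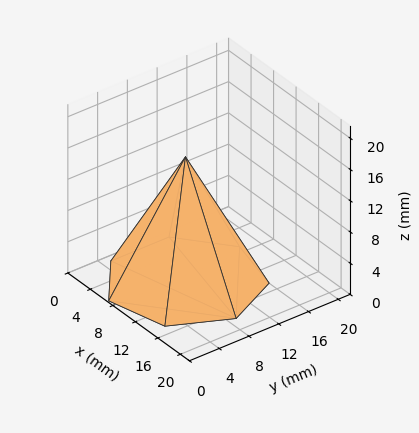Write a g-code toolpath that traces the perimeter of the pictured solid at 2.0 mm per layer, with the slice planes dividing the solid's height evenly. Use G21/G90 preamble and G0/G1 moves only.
Reading the render: the shape is a regular 7-sided pyramid, base circumscribed radius ≈ 9 mm, apex at z ≈ 16 mm (dimensions read to the nearest mm from the axis ticks). For the g-code, the solid's height is divided into equal slices at the stated Δz and each level perimeter traced with G1 moves after a G0 lift.

; perimeter-only toolpath
G21 ; units = mm
G90 ; absolute positioning
G28 ; home
; layer 1
G0 Z2.0
G0 X16.9 Y9.0
G1 X13.9 Y15.1
G1 X7.2 Y16.7
G1 X1.9 Y12.4
G1 X1.9 Y5.6
G1 X7.2 Y1.3
G1 X13.9 Y2.9
G1 X16.9 Y9.0
; layer 2
G0 Z4.0
G0 X15.8 Y9.0
G1 X13.2 Y14.2
G1 X7.5 Y15.6
G1 X2.9 Y11.9
G1 X2.9 Y6.1
G1 X7.5 Y2.4
G1 X13.2 Y3.8
G1 X15.8 Y9.0
; layer 3
G0 Z6.0
G0 X14.6 Y9.0
G1 X12.5 Y13.4
G1 X7.8 Y14.5
G1 X3.9 Y11.4
G1 X3.9 Y6.6
G1 X7.8 Y3.5
G1 X12.5 Y4.6
G1 X14.6 Y9.0
; layer 4
G0 Z8.0
G0 X13.5 Y9.0
G1 X11.8 Y12.5
G1 X8.0 Y13.4
G1 X5.0 Y10.9
G1 X5.0 Y7.0
G1 X8.0 Y4.6
G1 X11.8 Y5.5
G1 X13.5 Y9.0
; layer 5
G0 Z10.0
G0 X12.4 Y9.0
G1 X11.1 Y11.6
G1 X8.2 Y12.3
G1 X6.0 Y10.5
G1 X6.0 Y7.5
G1 X8.2 Y5.7
G1 X11.1 Y6.4
G1 X12.4 Y9.0
; layer 6
G0 Z12.0
G0 X11.2 Y9.0
G1 X10.4 Y10.8
G1 X8.5 Y11.2
G1 X7.0 Y10.0
G1 X7.0 Y8.0
G1 X8.5 Y6.8
G1 X10.4 Y7.2
G1 X11.2 Y9.0
; layer 7
G0 Z14.0
G0 X10.1 Y9.0
G1 X9.7 Y9.9
G1 X8.8 Y10.1
G1 X8.0 Y9.5
G1 X8.0 Y8.5
G1 X8.8 Y7.9
G1 X9.7 Y8.1
G1 X10.1 Y9.0
M2 ; end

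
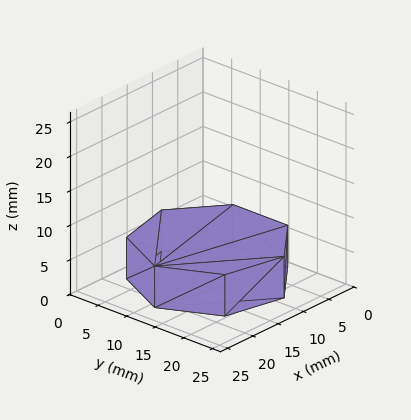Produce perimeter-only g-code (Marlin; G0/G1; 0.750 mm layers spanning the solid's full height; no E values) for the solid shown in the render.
Reading the render: the shape is a regular 7-sided prism (a cylinder approximated with 7 flat sides), circumscribed radius ≈ 11 mm, height ≈ 6 mm (dimensions read to the nearest mm from the axis ticks). For the g-code, the solid's height is divided into equal slices at the stated Δz and each level perimeter traced with G1 moves after a G0 lift.

; perimeter-only toolpath
G21 ; units = mm
G90 ; absolute positioning
G28 ; home
; layer 1
G0 Z0.750
G0 X22.000 Y11.000
G1 X17.858 Y19.600
G1 X8.552 Y21.724
G1 X1.089 Y15.773
G1 X1.089 Y6.227
G1 X8.552 Y0.276
G1 X17.858 Y2.400
G1 X22.000 Y11.000
; layer 2
G0 Z1.500
G0 X22.000 Y11.000
G1 X17.858 Y19.600
G1 X8.552 Y21.724
G1 X1.089 Y15.773
G1 X1.089 Y6.227
G1 X8.552 Y0.276
G1 X17.858 Y2.400
G1 X22.000 Y11.000
; layer 3
G0 Z2.250
G0 X22.000 Y11.000
G1 X17.858 Y19.600
G1 X8.552 Y21.724
G1 X1.089 Y15.773
G1 X1.089 Y6.227
G1 X8.552 Y0.276
G1 X17.858 Y2.400
G1 X22.000 Y11.000
; layer 4
G0 Z3.000
G0 X22.000 Y11.000
G1 X17.858 Y19.600
G1 X8.552 Y21.724
G1 X1.089 Y15.773
G1 X1.089 Y6.227
G1 X8.552 Y0.276
G1 X17.858 Y2.400
G1 X22.000 Y11.000
; layer 5
G0 Z3.750
G0 X22.000 Y11.000
G1 X17.858 Y19.600
G1 X8.552 Y21.724
G1 X1.089 Y15.773
G1 X1.089 Y6.227
G1 X8.552 Y0.276
G1 X17.858 Y2.400
G1 X22.000 Y11.000
; layer 6
G0 Z4.500
G0 X22.000 Y11.000
G1 X17.858 Y19.600
G1 X8.552 Y21.724
G1 X1.089 Y15.773
G1 X1.089 Y6.227
G1 X8.552 Y0.276
G1 X17.858 Y2.400
G1 X22.000 Y11.000
; layer 7
G0 Z5.250
G0 X22.000 Y11.000
G1 X17.858 Y19.600
G1 X8.552 Y21.724
G1 X1.089 Y15.773
G1 X1.089 Y6.227
G1 X8.552 Y0.276
G1 X17.858 Y2.400
G1 X22.000 Y11.000
; layer 8
G0 Z6.000
G0 X22.000 Y11.000
G1 X17.858 Y19.600
G1 X8.552 Y21.724
G1 X1.089 Y15.773
G1 X1.089 Y6.227
G1 X8.552 Y0.276
G1 X17.858 Y2.400
G1 X22.000 Y11.000
M2 ; end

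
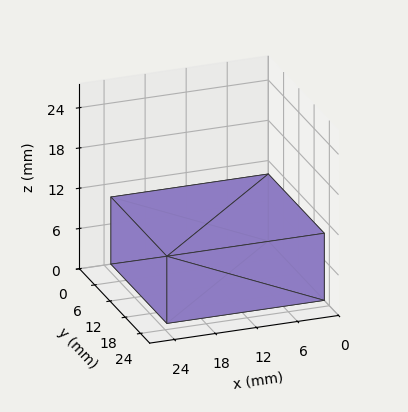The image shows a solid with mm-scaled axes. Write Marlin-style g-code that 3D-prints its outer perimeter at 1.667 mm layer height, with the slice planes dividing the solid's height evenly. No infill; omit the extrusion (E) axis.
Reading the render: the shape is a rectangular box, roughly 23 × 22 mm footprint and 10 mm tall (dimensions read to the nearest mm from the axis ticks). For the g-code, the solid's height is divided into equal slices at the stated Δz and each level perimeter traced with G1 moves after a G0 lift.

; perimeter-only toolpath
G21 ; units = mm
G90 ; absolute positioning
G28 ; home
; layer 1
G0 Z1.667
G0 X0.000 Y0.000
G1 X23.000 Y0.000
G1 X23.000 Y22.000
G1 X0.000 Y22.000
G1 X0.000 Y0.000
; layer 2
G0 Z3.333
G0 X0.000 Y0.000
G1 X23.000 Y0.000
G1 X23.000 Y22.000
G1 X0.000 Y22.000
G1 X0.000 Y0.000
; layer 3
G0 Z5.000
G0 X0.000 Y0.000
G1 X23.000 Y0.000
G1 X23.000 Y22.000
G1 X0.000 Y22.000
G1 X0.000 Y0.000
; layer 4
G0 Z6.667
G0 X0.000 Y0.000
G1 X23.000 Y0.000
G1 X23.000 Y22.000
G1 X0.000 Y22.000
G1 X0.000 Y0.000
; layer 5
G0 Z8.333
G0 X0.000 Y0.000
G1 X23.000 Y0.000
G1 X23.000 Y22.000
G1 X0.000 Y22.000
G1 X0.000 Y0.000
; layer 6
G0 Z10.000
G0 X0.000 Y0.000
G1 X23.000 Y0.000
G1 X23.000 Y22.000
G1 X0.000 Y22.000
G1 X0.000 Y0.000
M2 ; end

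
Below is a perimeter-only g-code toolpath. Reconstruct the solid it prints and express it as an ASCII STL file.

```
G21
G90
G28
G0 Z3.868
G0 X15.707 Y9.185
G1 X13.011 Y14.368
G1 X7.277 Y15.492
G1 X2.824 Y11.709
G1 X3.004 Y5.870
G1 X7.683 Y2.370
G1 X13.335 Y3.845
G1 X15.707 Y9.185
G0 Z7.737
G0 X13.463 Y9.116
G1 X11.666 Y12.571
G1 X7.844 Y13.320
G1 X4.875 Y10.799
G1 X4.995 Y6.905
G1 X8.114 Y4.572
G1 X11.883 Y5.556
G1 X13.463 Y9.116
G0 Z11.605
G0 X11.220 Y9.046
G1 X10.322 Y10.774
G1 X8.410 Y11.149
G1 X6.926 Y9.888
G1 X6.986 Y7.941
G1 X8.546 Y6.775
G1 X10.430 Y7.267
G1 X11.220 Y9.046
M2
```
solid part
  facet normal 0.0000 0.0000 -1.0000
    outer loop
      vertex 6.710 17.663 0.000
      vertex 14.355 16.165 0.000
      vertex 17.950 9.254 0.000
    endloop
  endfacet
  facet normal 0.0000 0.0000 -1.0000
    outer loop
      vertex 0.773 12.620 0.000
      vertex 6.710 17.663 0.000
      vertex 17.950 9.254 0.000
    endloop
  endfacet
  facet normal 0.0000 0.0000 -1.0000
    outer loop
      vertex 1.013 4.834 0.000
      vertex 0.773 12.620 0.000
      vertex 17.950 9.254 0.000
    endloop
  endfacet
  facet normal 0.0000 0.0000 -1.0000
    outer loop
      vertex 7.251 0.168 0.000
      vertex 1.013 4.834 0.000
      vertex 17.950 9.254 0.000
    endloop
  endfacet
  facet normal 0.0000 0.0000 -1.0000
    outer loop
      vertex 14.788 2.135 0.000
      vertex 7.251 0.168 0.000
      vertex 17.950 9.254 0.000
    endloop
  endfacet
  facet normal 0.7862 0.4090 0.4633
    outer loop
      vertex 17.950 9.254 0.000
      vertex 14.355 16.165 0.000
      vertex 8.977 8.977 15.473
    endloop
  endfacet
  facet normal 0.1704 0.8697 0.4632
    outer loop
      vertex 14.355 16.165 0.000
      vertex 6.710 17.663 0.000
      vertex 8.977 8.977 15.473
    endloop
  endfacet
  facet normal -0.5737 0.6755 0.4632
    outer loop
      vertex 6.710 17.663 0.000
      vertex 0.773 12.620 0.000
      vertex 8.977 8.977 15.473
    endloop
  endfacet
  facet normal -0.8858 -0.0273 0.4632
    outer loop
      vertex 0.773 12.620 0.000
      vertex 1.013 4.834 0.000
      vertex 8.977 8.977 15.473
    endloop
  endfacet
  facet normal -0.5308 -0.7097 0.4632
    outer loop
      vertex 1.013 4.834 0.000
      vertex 7.251 0.168 0.000
      vertex 8.977 8.977 15.473
    endloop
  endfacet
  facet normal 0.2238 -0.8575 0.4632
    outer loop
      vertex 7.251 0.168 0.000
      vertex 14.788 2.135 0.000
      vertex 8.977 8.977 15.473
    endloop
  endfacet
  facet normal 0.8099 -0.3597 0.4632
    outer loop
      vertex 14.788 2.135 0.000
      vertex 17.950 9.254 0.000
      vertex 8.977 8.977 15.473
    endloop
  endfacet
endsolid part

The G0 Z moves step by Δz≈3.868 mm. The G1 loops shrink linearly with z, so the solid tapers from its base footprint up to z≈15.5. Closing with a flat bottom cap and the tapered top and triangulating gives 12 facets — a regular 7-sided pyramid, base circumscribed radius ≈ 8.98 mm, apex at z ≈ 15.5 mm.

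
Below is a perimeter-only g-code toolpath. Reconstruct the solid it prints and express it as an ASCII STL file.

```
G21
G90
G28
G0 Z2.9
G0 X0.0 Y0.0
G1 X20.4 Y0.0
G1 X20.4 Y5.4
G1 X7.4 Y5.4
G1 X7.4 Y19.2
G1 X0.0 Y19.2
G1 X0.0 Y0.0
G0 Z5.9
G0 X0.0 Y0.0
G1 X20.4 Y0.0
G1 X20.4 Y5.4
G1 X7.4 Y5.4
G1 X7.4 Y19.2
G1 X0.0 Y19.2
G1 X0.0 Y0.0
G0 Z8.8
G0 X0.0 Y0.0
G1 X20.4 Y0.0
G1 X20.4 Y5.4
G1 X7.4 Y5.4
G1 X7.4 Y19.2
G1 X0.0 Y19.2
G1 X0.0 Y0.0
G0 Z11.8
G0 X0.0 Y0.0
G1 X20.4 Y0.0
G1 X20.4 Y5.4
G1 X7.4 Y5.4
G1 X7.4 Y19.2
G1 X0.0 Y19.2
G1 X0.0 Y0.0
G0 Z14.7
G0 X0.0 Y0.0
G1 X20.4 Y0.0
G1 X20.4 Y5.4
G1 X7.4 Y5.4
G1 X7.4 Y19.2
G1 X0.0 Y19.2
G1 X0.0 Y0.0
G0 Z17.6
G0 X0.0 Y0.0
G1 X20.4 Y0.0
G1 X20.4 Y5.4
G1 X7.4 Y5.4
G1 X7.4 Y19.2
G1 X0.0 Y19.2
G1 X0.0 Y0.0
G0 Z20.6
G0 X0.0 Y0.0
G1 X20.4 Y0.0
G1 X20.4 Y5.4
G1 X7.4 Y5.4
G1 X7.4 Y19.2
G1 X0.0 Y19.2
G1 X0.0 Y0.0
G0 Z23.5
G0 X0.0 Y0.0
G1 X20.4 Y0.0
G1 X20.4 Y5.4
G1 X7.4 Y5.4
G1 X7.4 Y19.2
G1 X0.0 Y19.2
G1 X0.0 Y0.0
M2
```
solid part
  facet normal 0.0000 0.0000 -1.0000
    outer loop
      vertex 20.4 5.4 0.0
      vertex 20.4 0.0 0.0
      vertex 0.0 0.0 0.0
    endloop
  endfacet
  facet normal 0.0000 0.0000 -1.0000
    outer loop
      vertex 7.4 5.4 0.0
      vertex 20.4 5.4 0.0
      vertex 0.0 0.0 0.0
    endloop
  endfacet
  facet normal 0.0000 0.0000 -1.0000
    outer loop
      vertex 7.4 19.2 0.0
      vertex 7.4 5.4 0.0
      vertex 0.0 0.0 0.0
    endloop
  endfacet
  facet normal 0.0000 0.0000 -1.0000
    outer loop
      vertex 0.0 19.2 0.0
      vertex 7.4 19.2 0.0
      vertex 0.0 0.0 0.0
    endloop
  endfacet
  facet normal 0.0000 0.0000 1.0000
    outer loop
      vertex 0.0 0.0 23.5
      vertex 20.4 0.0 23.5
      vertex 20.4 5.4 23.5
    endloop
  endfacet
  facet normal 0.0000 0.0000 1.0000
    outer loop
      vertex 0.0 0.0 23.5
      vertex 20.4 5.4 23.5
      vertex 7.4 5.4 23.5
    endloop
  endfacet
  facet normal 0.0000 0.0000 1.0000
    outer loop
      vertex 0.0 0.0 23.5
      vertex 7.4 5.4 23.5
      vertex 7.4 19.2 23.5
    endloop
  endfacet
  facet normal 0.0000 0.0000 1.0000
    outer loop
      vertex 0.0 0.0 23.5
      vertex 7.4 19.2 23.5
      vertex 0.0 19.2 23.5
    endloop
  endfacet
  facet normal 0.0000 -1.0000 0.0000
    outer loop
      vertex 0.0 0.0 0.0
      vertex 20.4 0.0 0.0
      vertex 20.4 0.0 23.5
    endloop
  endfacet
  facet normal 0.0000 -1.0000 0.0000
    outer loop
      vertex 0.0 0.0 0.0
      vertex 20.4 0.0 23.5
      vertex 0.0 0.0 23.5
    endloop
  endfacet
  facet normal 1.0000 0.0000 0.0000
    outer loop
      vertex 20.4 0.0 0.0
      vertex 20.4 5.4 0.0
      vertex 20.4 5.4 23.5
    endloop
  endfacet
  facet normal 1.0000 0.0000 0.0000
    outer loop
      vertex 20.4 0.0 0.0
      vertex 20.4 5.4 23.5
      vertex 20.4 0.0 23.5
    endloop
  endfacet
  facet normal 0.0000 1.0000 0.0000
    outer loop
      vertex 20.4 5.4 0.0
      vertex 7.4 5.4 0.0
      vertex 7.4 5.4 23.5
    endloop
  endfacet
  facet normal 0.0000 1.0000 0.0000
    outer loop
      vertex 20.4 5.4 0.0
      vertex 7.4 5.4 23.5
      vertex 20.4 5.4 23.5
    endloop
  endfacet
  facet normal 1.0000 0.0000 0.0000
    outer loop
      vertex 7.4 5.4 0.0
      vertex 7.4 19.2 0.0
      vertex 7.4 19.2 23.5
    endloop
  endfacet
  facet normal 1.0000 0.0000 0.0000
    outer loop
      vertex 7.4 5.4 0.0
      vertex 7.4 19.2 23.5
      vertex 7.4 5.4 23.5
    endloop
  endfacet
  facet normal 0.0000 1.0000 0.0000
    outer loop
      vertex 7.4 19.2 0.0
      vertex 0.0 19.2 0.0
      vertex 0.0 19.2 23.5
    endloop
  endfacet
  facet normal 0.0000 1.0000 0.0000
    outer loop
      vertex 7.4 19.2 0.0
      vertex 0.0 19.2 23.5
      vertex 7.4 19.2 23.5
    endloop
  endfacet
  facet normal -1.0000 0.0000 0.0000
    outer loop
      vertex 0.0 19.2 0.0
      vertex 0.0 0.0 0.0
      vertex 0.0 0.0 23.5
    endloop
  endfacet
  facet normal -1.0000 0.0000 0.0000
    outer loop
      vertex 0.0 19.2 0.0
      vertex 0.0 0.0 23.5
      vertex 0.0 19.2 23.5
    endloop
  endfacet
endsolid part

The G0 Z moves step by Δz≈2.9 mm. Every layer's G1 loop is the same polygon, so the solid is a straight extrusion of it from z=0 to z≈23.5. Closing with flat bottom and top caps and triangulating gives 20 facets — an L-shaped prism: outer 20.4 × 19.2 mm, arm thicknesses ≈ 5.4 mm (horizontal) and 7.4 mm (vertical), extruded 23.5 mm in z.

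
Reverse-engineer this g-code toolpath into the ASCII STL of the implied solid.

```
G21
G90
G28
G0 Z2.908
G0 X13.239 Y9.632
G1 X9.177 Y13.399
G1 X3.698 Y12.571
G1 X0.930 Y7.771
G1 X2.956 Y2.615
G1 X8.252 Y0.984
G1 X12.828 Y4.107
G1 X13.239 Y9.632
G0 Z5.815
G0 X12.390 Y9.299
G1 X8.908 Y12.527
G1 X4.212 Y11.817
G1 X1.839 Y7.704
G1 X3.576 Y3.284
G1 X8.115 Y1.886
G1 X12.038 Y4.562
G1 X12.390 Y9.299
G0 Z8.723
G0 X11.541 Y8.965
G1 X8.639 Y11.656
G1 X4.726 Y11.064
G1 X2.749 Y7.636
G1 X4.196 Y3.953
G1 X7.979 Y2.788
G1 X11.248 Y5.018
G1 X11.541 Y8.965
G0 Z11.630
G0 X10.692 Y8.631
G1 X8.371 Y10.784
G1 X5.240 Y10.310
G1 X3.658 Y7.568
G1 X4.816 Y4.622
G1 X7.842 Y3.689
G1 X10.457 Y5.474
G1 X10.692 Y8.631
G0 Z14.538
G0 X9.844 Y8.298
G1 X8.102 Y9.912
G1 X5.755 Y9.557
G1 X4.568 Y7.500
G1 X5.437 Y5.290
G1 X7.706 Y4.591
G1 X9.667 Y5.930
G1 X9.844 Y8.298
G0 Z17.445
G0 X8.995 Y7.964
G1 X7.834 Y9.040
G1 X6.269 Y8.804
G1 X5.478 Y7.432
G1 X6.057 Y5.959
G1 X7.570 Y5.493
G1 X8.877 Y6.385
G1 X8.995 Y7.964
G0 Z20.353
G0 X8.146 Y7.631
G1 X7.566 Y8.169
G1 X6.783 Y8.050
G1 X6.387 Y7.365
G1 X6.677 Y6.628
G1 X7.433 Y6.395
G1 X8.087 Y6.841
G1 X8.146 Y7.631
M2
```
solid part
  facet normal 0.0000 0.0000 -1.0000
    outer loop
      vertex 3.184 13.324 0.000
      vertex 9.445 14.271 0.000
      vertex 14.088 9.966 0.000
    endloop
  endfacet
  facet normal 0.0000 0.0000 -1.0000
    outer loop
      vertex 0.020 7.839 0.000
      vertex 3.184 13.324 0.000
      vertex 14.088 9.966 0.000
    endloop
  endfacet
  facet normal 0.0000 0.0000 -1.0000
    outer loop
      vertex 2.336 1.946 0.000
      vertex 0.020 7.839 0.000
      vertex 14.088 9.966 0.000
    endloop
  endfacet
  facet normal 0.0000 0.0000 -1.0000
    outer loop
      vertex 8.388 0.082 0.000
      vertex 2.336 1.946 0.000
      vertex 14.088 9.966 0.000
    endloop
  endfacet
  facet normal 0.0000 0.0000 -1.0000
    outer loop
      vertex 13.618 3.651 0.000
      vertex 8.388 0.082 0.000
      vertex 14.088 9.966 0.000
    endloop
  endfacet
  facet normal 0.6543 0.7056 0.2720
    outer loop
      vertex 14.088 9.966 0.000
      vertex 9.445 14.271 0.000
      vertex 7.297 7.297 23.260
    endloop
  endfacet
  facet normal -0.1439 0.9515 0.2720
    outer loop
      vertex 9.445 14.271 0.000
      vertex 3.184 13.324 0.000
      vertex 7.297 7.297 23.260
    endloop
  endfacet
  facet normal -0.8336 0.4808 0.2720
    outer loop
      vertex 3.184 13.324 0.000
      vertex 0.020 7.839 0.000
      vertex 7.297 7.297 23.260
    endloop
  endfacet
  facet normal -0.8956 -0.3520 0.2720
    outer loop
      vertex 0.020 7.839 0.000
      vertex 2.336 1.946 0.000
      vertex 7.297 7.297 23.260
    endloop
  endfacet
  facet normal -0.2833 -0.9197 0.2720
    outer loop
      vertex 2.336 1.946 0.000
      vertex 8.388 0.082 0.000
      vertex 7.297 7.297 23.260
    endloop
  endfacet
  facet normal 0.5424 -0.7949 0.2720
    outer loop
      vertex 8.388 0.082 0.000
      vertex 13.618 3.651 0.000
      vertex 7.297 7.297 23.260
    endloop
  endfacet
  facet normal 0.9596 -0.0714 0.2720
    outer loop
      vertex 13.618 3.651 0.000
      vertex 14.088 9.966 0.000
      vertex 7.297 7.297 23.260
    endloop
  endfacet
endsolid part

The G0 Z moves step by Δz≈2.908 mm. The G1 loops shrink linearly with z, so the solid tapers from its base footprint up to z≈23.3. Closing with a flat bottom cap and the tapered top and triangulating gives 12 facets — a regular 7-sided pyramid, base circumscribed radius ≈ 7.3 mm, apex at z ≈ 23.3 mm.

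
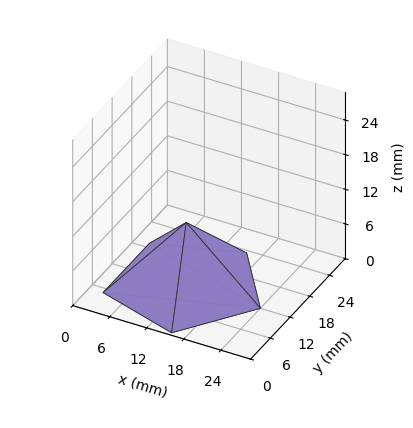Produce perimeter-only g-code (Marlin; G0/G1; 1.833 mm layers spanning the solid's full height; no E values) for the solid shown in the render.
Reading the render: the shape is a regular 5-sided pyramid, base circumscribed radius ≈ 12 mm, apex at z ≈ 11 mm (dimensions read to the nearest mm from the axis ticks). For the g-code, the solid's height is divided into equal slices at the stated Δz and each level perimeter traced with G1 moves after a G0 lift.

; perimeter-only toolpath
G21 ; units = mm
G90 ; absolute positioning
G28 ; home
; layer 1
G0 Z1.833
G0 X22.000 Y12.000
G1 X15.090 Y21.511
G1 X3.910 Y17.878
G1 X3.910 Y6.123
G1 X15.090 Y2.489
G1 X22.000 Y12.000
; layer 2
G0 Z3.667
G0 X20.000 Y12.000
G1 X14.472 Y19.609
G1 X5.528 Y16.702
G1 X5.528 Y7.298
G1 X14.472 Y4.391
G1 X20.000 Y12.000
; layer 3
G0 Z5.500
G0 X18.000 Y12.000
G1 X13.854 Y17.706
G1 X7.146 Y15.527
G1 X7.146 Y8.473
G1 X13.854 Y6.293
G1 X18.000 Y12.000
; layer 4
G0 Z7.333
G0 X16.000 Y12.000
G1 X13.236 Y15.804
G1 X8.764 Y14.351
G1 X8.764 Y9.649
G1 X13.236 Y8.196
G1 X16.000 Y12.000
; layer 5
G0 Z9.167
G0 X14.000 Y12.000
G1 X12.618 Y13.902
G1 X10.382 Y13.176
G1 X10.382 Y10.825
G1 X12.618 Y10.098
G1 X14.000 Y12.000
M2 ; end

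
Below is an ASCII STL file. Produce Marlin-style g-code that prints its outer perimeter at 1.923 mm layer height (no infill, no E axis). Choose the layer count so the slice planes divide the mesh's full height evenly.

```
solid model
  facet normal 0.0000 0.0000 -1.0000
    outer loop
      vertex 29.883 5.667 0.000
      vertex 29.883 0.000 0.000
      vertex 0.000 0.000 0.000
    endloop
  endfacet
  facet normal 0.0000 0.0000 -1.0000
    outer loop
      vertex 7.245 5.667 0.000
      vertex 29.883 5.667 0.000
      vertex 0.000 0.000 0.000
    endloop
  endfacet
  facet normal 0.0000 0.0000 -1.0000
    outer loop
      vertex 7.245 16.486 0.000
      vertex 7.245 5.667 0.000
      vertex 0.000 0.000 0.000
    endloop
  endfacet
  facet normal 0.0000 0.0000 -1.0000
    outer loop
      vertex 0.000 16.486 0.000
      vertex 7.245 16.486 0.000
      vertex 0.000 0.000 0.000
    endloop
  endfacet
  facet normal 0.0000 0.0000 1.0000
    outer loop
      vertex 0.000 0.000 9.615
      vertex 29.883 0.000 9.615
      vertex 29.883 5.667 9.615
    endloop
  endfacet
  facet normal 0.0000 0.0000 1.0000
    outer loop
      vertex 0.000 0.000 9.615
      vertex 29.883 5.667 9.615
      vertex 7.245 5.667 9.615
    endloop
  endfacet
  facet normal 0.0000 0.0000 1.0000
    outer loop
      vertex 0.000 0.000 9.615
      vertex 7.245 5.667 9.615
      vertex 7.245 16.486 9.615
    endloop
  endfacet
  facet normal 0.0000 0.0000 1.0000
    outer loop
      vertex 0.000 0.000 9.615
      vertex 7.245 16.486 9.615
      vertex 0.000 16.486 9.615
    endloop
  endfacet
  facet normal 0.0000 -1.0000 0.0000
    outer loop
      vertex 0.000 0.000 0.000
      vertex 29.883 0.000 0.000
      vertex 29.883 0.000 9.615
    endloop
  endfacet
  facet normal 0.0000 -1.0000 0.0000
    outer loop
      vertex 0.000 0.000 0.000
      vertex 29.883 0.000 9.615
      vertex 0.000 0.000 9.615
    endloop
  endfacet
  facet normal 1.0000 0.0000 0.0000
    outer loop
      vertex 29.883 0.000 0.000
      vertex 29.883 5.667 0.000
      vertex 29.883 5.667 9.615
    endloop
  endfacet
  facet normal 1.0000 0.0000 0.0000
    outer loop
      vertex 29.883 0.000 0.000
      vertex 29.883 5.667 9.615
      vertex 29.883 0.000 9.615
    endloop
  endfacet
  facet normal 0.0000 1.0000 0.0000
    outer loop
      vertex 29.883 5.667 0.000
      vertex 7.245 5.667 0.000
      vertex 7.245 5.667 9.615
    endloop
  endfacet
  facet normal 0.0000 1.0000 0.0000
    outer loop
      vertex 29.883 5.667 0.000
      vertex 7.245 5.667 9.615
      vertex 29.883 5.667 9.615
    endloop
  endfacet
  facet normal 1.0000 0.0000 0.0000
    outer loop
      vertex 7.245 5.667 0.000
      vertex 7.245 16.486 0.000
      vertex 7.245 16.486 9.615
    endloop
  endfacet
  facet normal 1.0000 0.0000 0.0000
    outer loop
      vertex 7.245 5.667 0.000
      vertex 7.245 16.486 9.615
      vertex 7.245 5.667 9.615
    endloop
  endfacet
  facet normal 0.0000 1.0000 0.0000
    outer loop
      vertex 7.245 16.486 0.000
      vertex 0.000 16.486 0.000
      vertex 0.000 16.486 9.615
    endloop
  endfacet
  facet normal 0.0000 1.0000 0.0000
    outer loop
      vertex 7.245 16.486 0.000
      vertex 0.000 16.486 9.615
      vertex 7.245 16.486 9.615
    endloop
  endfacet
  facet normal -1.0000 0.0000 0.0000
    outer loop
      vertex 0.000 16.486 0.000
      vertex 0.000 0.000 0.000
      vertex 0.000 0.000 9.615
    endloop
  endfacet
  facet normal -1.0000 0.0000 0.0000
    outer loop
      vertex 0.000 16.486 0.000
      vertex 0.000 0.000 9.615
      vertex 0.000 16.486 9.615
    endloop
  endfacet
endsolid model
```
; perimeter-only toolpath
G21 ; units = mm
G90 ; absolute positioning
G28 ; home
; layer 1
G0 Z1.923
G0 X0.000 Y0.000
G1 X29.883 Y0.000
G1 X29.883 Y5.667
G1 X7.245 Y5.667
G1 X7.245 Y16.486
G1 X0.000 Y16.486
G1 X0.000 Y0.000
; layer 2
G0 Z3.846
G0 X0.000 Y0.000
G1 X29.883 Y0.000
G1 X29.883 Y5.667
G1 X7.245 Y5.667
G1 X7.245 Y16.486
G1 X0.000 Y16.486
G1 X0.000 Y0.000
; layer 3
G0 Z5.769
G0 X0.000 Y0.000
G1 X29.883 Y0.000
G1 X29.883 Y5.667
G1 X7.245 Y5.667
G1 X7.245 Y16.486
G1 X0.000 Y16.486
G1 X0.000 Y0.000
; layer 4
G0 Z7.692
G0 X0.000 Y0.000
G1 X29.883 Y0.000
G1 X29.883 Y5.667
G1 X7.245 Y5.667
G1 X7.245 Y16.486
G1 X0.000 Y16.486
G1 X0.000 Y0.000
; layer 5
G0 Z9.615
G0 X0.000 Y0.000
G1 X29.883 Y0.000
G1 X29.883 Y5.667
G1 X7.245 Y5.667
G1 X7.245 Y16.486
G1 X0.000 Y16.486
G1 X0.000 Y0.000
M2 ; end

The solid is an L-shaped prism: outer 29.9 × 16.5 mm, arm thicknesses ≈ 5.67 mm (horizontal) and 7.25 mm (vertical), extruded 9.62 mm in z. Slicing at Δz = 1.923 mm — 5 equal slices spanning the solid's height, so layer i sits at z = i·h/5 — gives 5 non-empty perimeters. Each is a 6-segment closed polygon; G0 lifts to the layer z and rapids to the start vertex, then G1 traces the edges.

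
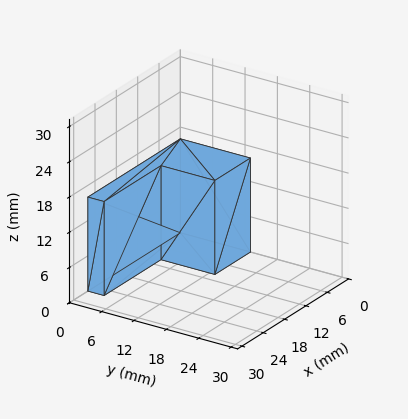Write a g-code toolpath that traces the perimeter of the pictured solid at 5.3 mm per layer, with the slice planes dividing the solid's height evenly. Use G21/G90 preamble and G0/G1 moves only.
Reading the render: the shape is an L-shaped prism: outer 26 × 13 mm, arm thicknesses ≈ 3 mm (horizontal) and 10 mm (vertical), extruded 16 mm in z (dimensions read to the nearest mm from the axis ticks). For the g-code, the solid's height is divided into equal slices at the stated Δz and each level perimeter traced with G1 moves after a G0 lift.

; perimeter-only toolpath
G21 ; units = mm
G90 ; absolute positioning
G28 ; home
; layer 1
G0 Z5.3
G0 X0.0 Y0.0
G1 X26.0 Y0.0
G1 X26.0 Y3.0
G1 X10.0 Y3.0
G1 X10.0 Y13.0
G1 X0.0 Y13.0
G1 X0.0 Y0.0
; layer 2
G0 Z10.7
G0 X0.0 Y0.0
G1 X26.0 Y0.0
G1 X26.0 Y3.0
G1 X10.0 Y3.0
G1 X10.0 Y13.0
G1 X0.0 Y13.0
G1 X0.0 Y0.0
; layer 3
G0 Z16.0
G0 X0.0 Y0.0
G1 X26.0 Y0.0
G1 X26.0 Y3.0
G1 X10.0 Y3.0
G1 X10.0 Y13.0
G1 X0.0 Y13.0
G1 X0.0 Y0.0
M2 ; end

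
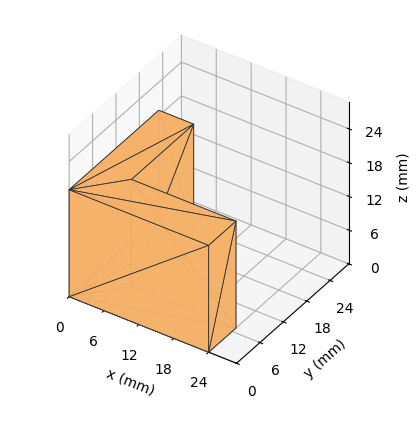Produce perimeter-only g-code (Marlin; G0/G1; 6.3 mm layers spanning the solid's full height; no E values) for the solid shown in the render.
Reading the render: the shape is an L-shaped prism: outer 24 × 23 mm, arm thicknesses ≈ 7 mm (horizontal) and 6 mm (vertical), extruded 19 mm in z (dimensions read to the nearest mm from the axis ticks). For the g-code, the solid's height is divided into equal slices at the stated Δz and each level perimeter traced with G1 moves after a G0 lift.

; perimeter-only toolpath
G21 ; units = mm
G90 ; absolute positioning
G28 ; home
; layer 1
G0 Z6.3
G0 X0.0 Y0.0
G1 X24.0 Y0.0
G1 X24.0 Y7.0
G1 X6.0 Y7.0
G1 X6.0 Y23.0
G1 X0.0 Y23.0
G1 X0.0 Y0.0
; layer 2
G0 Z12.7
G0 X0.0 Y0.0
G1 X24.0 Y0.0
G1 X24.0 Y7.0
G1 X6.0 Y7.0
G1 X6.0 Y23.0
G1 X0.0 Y23.0
G1 X0.0 Y0.0
; layer 3
G0 Z19.0
G0 X0.0 Y0.0
G1 X24.0 Y0.0
G1 X24.0 Y7.0
G1 X6.0 Y7.0
G1 X6.0 Y23.0
G1 X0.0 Y23.0
G1 X0.0 Y0.0
M2 ; end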